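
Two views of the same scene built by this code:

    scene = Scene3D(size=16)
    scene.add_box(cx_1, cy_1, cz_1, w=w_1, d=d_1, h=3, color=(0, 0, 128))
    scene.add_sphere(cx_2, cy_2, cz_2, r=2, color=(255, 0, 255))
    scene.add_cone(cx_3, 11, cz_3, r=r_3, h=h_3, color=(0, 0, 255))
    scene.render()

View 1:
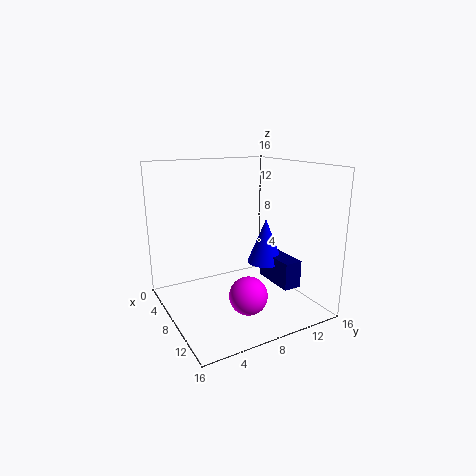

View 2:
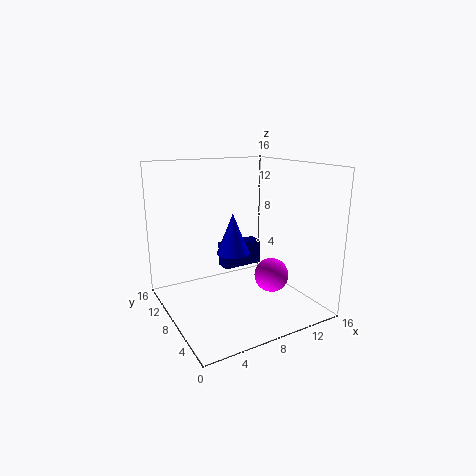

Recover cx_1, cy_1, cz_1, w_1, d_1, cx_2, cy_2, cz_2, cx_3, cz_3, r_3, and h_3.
cx_1 = 8, cy_1 = 11, cz_1 = 3, w_1 = 5, d_1 = 2, cx_2 = 12, cy_2 = 7, cz_2 = 3, cx_3 = 9, cz_3 = 5, r_3 = 2, h_3 = 5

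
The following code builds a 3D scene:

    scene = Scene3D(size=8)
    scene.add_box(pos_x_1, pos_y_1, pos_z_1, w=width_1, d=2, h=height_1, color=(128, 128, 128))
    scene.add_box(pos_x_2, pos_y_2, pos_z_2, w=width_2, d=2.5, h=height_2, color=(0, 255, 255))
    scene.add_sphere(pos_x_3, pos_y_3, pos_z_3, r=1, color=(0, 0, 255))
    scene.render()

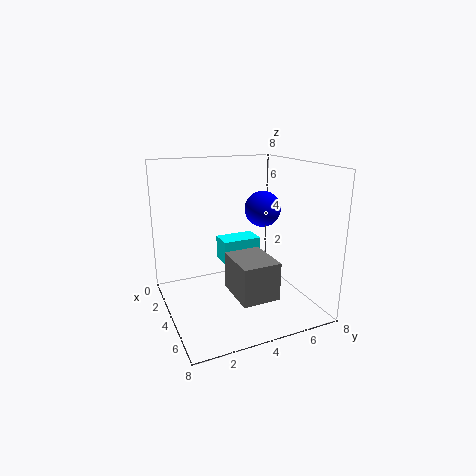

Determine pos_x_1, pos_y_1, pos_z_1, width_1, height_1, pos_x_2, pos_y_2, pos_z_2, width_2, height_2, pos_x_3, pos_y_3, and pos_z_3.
pos_x_1 = 4.5, pos_y_1 = 3, pos_z_1 = 1.5, width_1 = 2.5, height_1 = 2, pos_x_2 = 0.5, pos_y_2 = 4, pos_z_2 = 1.5, width_2 = 1.5, height_2 = 1.5, pos_x_3 = 4, pos_y_3 = 5.5, pos_z_3 = 5.5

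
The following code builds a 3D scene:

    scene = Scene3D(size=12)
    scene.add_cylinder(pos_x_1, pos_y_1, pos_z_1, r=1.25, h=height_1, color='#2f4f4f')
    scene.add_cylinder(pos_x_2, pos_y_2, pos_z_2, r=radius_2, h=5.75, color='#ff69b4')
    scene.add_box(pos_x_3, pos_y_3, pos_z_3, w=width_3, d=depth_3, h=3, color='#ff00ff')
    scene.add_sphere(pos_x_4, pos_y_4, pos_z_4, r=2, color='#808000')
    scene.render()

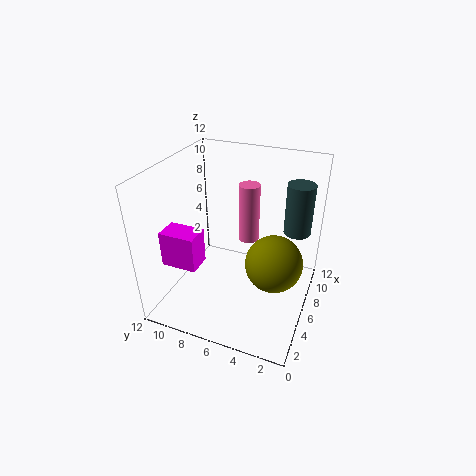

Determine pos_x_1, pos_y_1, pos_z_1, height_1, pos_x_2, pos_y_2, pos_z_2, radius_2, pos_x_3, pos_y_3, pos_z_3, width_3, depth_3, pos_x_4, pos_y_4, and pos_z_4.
pos_x_1 = 10.75
pos_y_1 = 2
pos_z_1 = 4.75
height_1 = 4.75
pos_x_2 = 10.75
pos_y_2 = 6.75
pos_z_2 = 3
radius_2 = 1
pos_x_3 = 2.75
pos_y_3 = 8.5
pos_z_3 = 4
width_3 = 2
depth_3 = 3
pos_x_4 = 2.75
pos_y_4 = 2
pos_z_4 = 6.75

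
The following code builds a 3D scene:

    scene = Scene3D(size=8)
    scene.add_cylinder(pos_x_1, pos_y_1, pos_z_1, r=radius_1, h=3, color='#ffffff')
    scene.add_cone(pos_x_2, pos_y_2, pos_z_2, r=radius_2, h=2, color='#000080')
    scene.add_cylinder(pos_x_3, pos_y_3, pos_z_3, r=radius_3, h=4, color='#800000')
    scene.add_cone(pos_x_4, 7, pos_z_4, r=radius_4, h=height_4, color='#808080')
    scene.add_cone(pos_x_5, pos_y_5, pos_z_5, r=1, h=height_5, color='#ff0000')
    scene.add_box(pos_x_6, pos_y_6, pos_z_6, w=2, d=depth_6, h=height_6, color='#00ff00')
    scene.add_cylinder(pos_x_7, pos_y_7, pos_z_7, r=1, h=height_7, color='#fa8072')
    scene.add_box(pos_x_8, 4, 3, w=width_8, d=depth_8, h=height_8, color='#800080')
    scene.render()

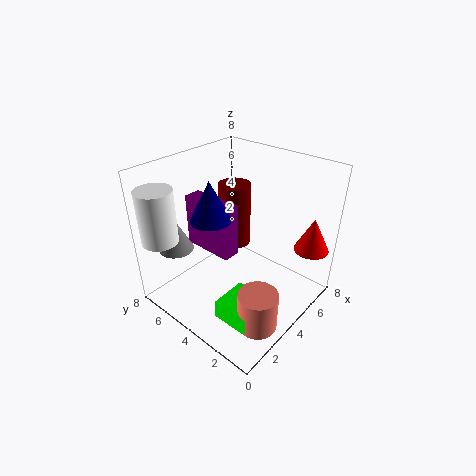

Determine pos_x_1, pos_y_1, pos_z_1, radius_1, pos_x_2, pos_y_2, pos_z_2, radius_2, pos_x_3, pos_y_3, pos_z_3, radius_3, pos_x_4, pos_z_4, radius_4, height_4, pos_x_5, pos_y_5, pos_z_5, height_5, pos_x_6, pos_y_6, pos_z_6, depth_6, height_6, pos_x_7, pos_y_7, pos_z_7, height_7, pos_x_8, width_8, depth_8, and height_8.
pos_x_1 = 1
pos_y_1 = 7
pos_z_1 = 4
radius_1 = 1
pos_x_2 = 2
pos_y_2 = 4
pos_z_2 = 6
radius_2 = 1
pos_x_3 = 6
pos_y_3 = 6
pos_z_3 = 2
radius_3 = 1
pos_x_4 = 2
pos_z_4 = 3
radius_4 = 1
height_4 = 2
pos_x_5 = 7
pos_y_5 = 1
pos_z_5 = 3
height_5 = 2
pos_x_6 = 1
pos_y_6 = 1
pos_z_6 = 1
depth_6 = 2
height_6 = 1
pos_x_7 = 2
pos_y_7 = 1
pos_z_7 = 1
height_7 = 2
pos_x_8 = 3
width_8 = 1
depth_8 = 3
height_8 = 3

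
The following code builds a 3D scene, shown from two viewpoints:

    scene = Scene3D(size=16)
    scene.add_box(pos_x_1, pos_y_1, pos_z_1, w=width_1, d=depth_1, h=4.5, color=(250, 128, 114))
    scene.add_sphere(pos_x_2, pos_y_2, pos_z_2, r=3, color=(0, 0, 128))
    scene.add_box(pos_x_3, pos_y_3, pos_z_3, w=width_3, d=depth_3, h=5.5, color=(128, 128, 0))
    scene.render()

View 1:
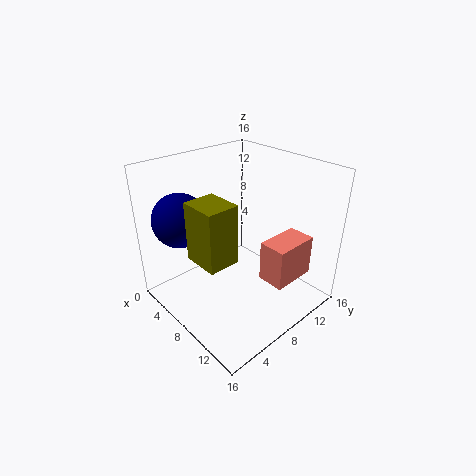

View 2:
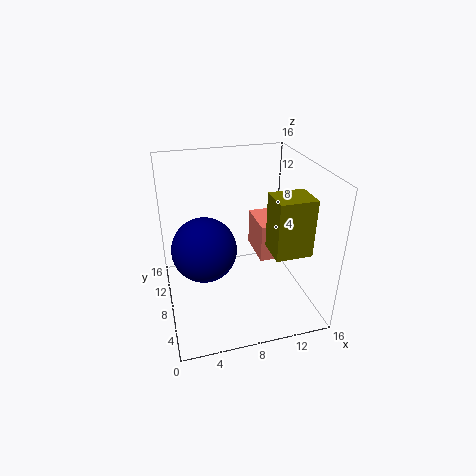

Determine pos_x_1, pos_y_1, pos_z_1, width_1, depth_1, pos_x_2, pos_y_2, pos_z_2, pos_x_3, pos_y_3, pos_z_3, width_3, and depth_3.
pos_x_1 = 11; pos_y_1 = 8.5; pos_z_1 = 4; width_1 = 3; depth_1 = 5; pos_x_2 = 3.5; pos_y_2 = 3.5; pos_z_2 = 10; pos_x_3 = 9.5; pos_y_3 = 0.5; pos_z_3 = 9.5; width_3 = 3.5; depth_3 = 3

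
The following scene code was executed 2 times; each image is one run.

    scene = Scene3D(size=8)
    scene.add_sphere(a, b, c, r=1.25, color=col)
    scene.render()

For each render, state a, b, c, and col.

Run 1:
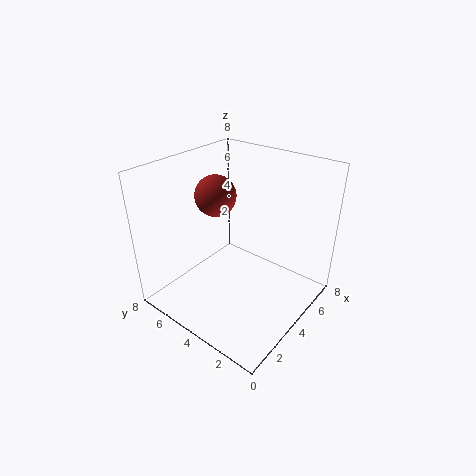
a = 5, b = 6.5, c = 5.5, col = 'brown'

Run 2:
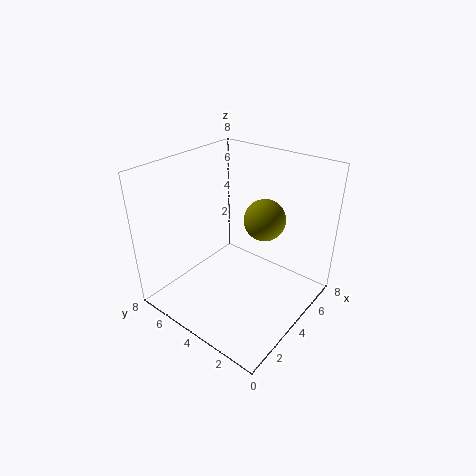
a = 6.25, b = 3.75, c = 4.25, col = 'olive'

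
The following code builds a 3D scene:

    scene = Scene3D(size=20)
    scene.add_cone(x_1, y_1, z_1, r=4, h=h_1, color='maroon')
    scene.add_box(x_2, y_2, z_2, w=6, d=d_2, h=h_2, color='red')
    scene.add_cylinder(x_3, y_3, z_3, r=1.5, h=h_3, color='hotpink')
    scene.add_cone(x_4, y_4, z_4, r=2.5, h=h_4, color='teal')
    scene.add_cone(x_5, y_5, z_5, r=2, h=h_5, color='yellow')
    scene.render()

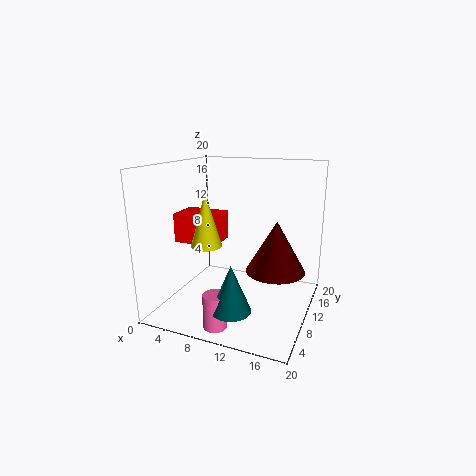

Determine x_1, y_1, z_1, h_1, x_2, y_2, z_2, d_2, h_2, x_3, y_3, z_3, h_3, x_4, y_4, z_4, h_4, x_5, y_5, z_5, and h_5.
x_1 = 15.5; y_1 = 10; z_1 = 6; h_1 = 7; x_2 = 2; y_2 = 6.5; z_2 = 9.5; d_2 = 4.5; h_2 = 4; x_3 = 10; y_3 = 2.5; z_3 = 0.5; h_3 = 4.5; x_4 = 12; y_4 = 3; z_4 = 3; h_4 = 6; x_5 = 7.5; y_5 = 5.5; z_5 = 10; h_5 = 7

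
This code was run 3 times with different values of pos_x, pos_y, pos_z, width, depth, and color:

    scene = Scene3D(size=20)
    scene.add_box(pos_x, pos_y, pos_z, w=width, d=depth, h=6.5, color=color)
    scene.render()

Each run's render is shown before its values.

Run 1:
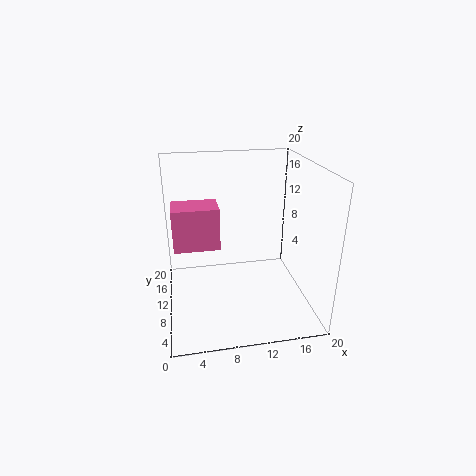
pos_x = 1
pos_y = 13.5
pos_z = 6.5
width = 7
depth = 5
color = 'hotpink'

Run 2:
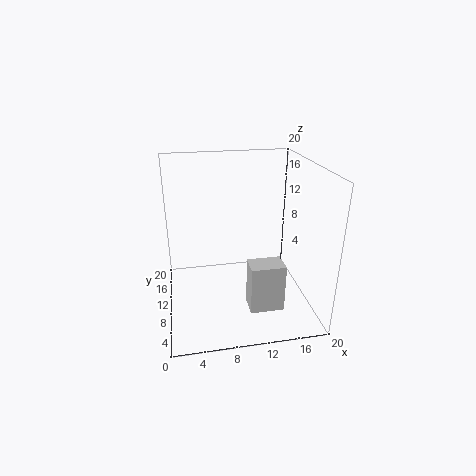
pos_x = 10.5
pos_y = 3.5
pos_z = 2
width = 4.5
depth = 3
color = 'lightgray'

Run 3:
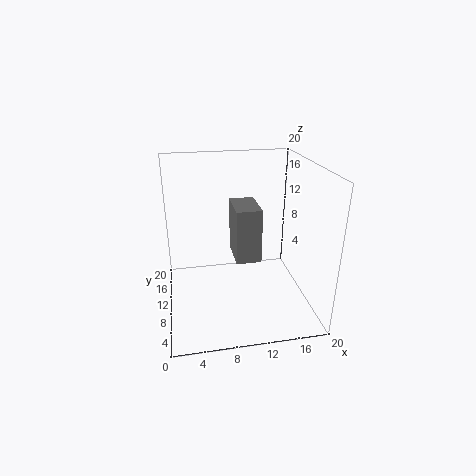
pos_x = 8.5
pos_y = 3
pos_z = 10
width = 3
depth = 5
color = 'gray'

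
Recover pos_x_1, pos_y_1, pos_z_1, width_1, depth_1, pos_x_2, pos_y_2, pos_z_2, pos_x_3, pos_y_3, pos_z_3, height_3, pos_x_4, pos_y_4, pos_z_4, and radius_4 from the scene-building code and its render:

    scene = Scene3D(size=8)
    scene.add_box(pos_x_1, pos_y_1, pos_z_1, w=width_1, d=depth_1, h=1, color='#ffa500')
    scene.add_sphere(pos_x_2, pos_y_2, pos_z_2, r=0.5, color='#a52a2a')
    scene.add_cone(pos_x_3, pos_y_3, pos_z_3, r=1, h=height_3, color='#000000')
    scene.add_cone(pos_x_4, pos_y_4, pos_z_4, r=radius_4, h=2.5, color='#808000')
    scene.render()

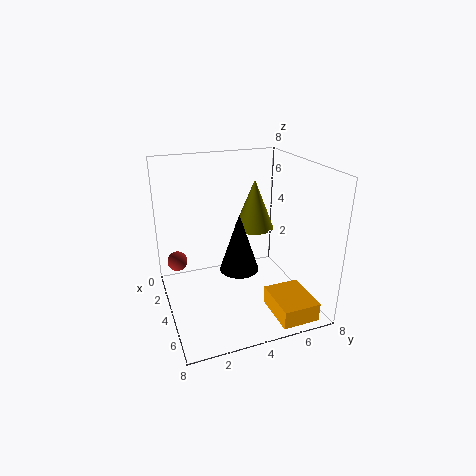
pos_x_1 = 5.5
pos_y_1 = 5
pos_z_1 = 0.5
width_1 = 2.5
depth_1 = 2
pos_x_2 = 4.5
pos_y_2 = 0.5
pos_z_2 = 3.5
pos_x_3 = 5.5
pos_y_3 = 3.5
pos_z_3 = 3
height_3 = 3
pos_x_4 = 5
pos_y_4 = 4.5
pos_z_4 = 5
radius_4 = 1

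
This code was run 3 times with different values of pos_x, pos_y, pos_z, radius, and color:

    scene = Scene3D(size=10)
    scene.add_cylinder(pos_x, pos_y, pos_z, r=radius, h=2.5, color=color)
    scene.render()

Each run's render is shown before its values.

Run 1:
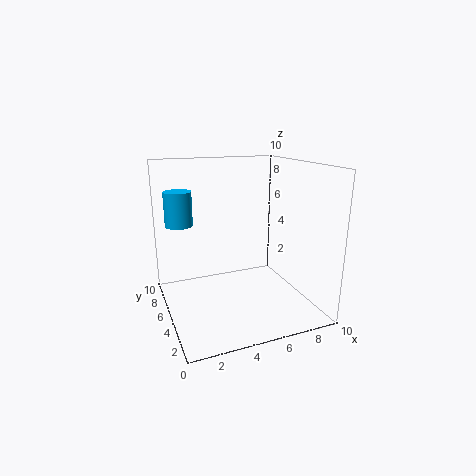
pos_x = 1.5, pos_y = 7.75, pos_z = 5.5, radius = 1, color = 'deepskyblue'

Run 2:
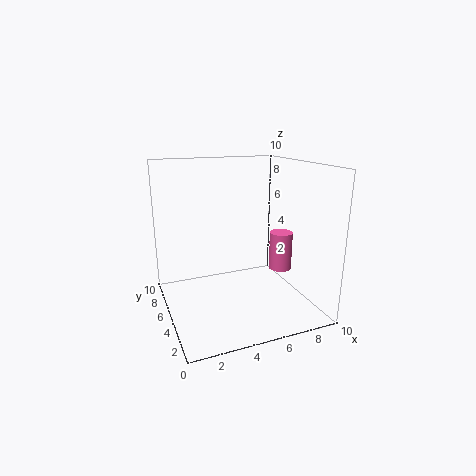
pos_x = 7.25, pos_y = 3, pos_z = 3.25, radius = 0.75, color = 'hotpink'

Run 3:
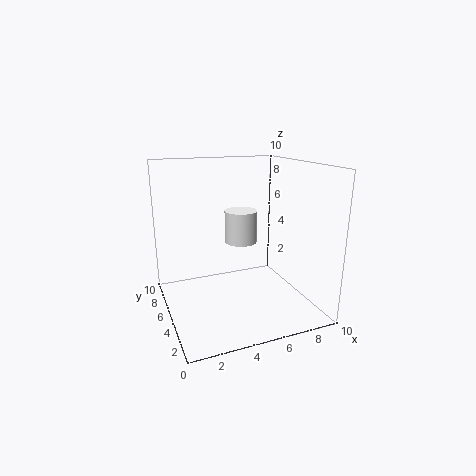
pos_x = 6.25, pos_y = 7.5, pos_z = 3.75, radius = 1.25, color = 'white'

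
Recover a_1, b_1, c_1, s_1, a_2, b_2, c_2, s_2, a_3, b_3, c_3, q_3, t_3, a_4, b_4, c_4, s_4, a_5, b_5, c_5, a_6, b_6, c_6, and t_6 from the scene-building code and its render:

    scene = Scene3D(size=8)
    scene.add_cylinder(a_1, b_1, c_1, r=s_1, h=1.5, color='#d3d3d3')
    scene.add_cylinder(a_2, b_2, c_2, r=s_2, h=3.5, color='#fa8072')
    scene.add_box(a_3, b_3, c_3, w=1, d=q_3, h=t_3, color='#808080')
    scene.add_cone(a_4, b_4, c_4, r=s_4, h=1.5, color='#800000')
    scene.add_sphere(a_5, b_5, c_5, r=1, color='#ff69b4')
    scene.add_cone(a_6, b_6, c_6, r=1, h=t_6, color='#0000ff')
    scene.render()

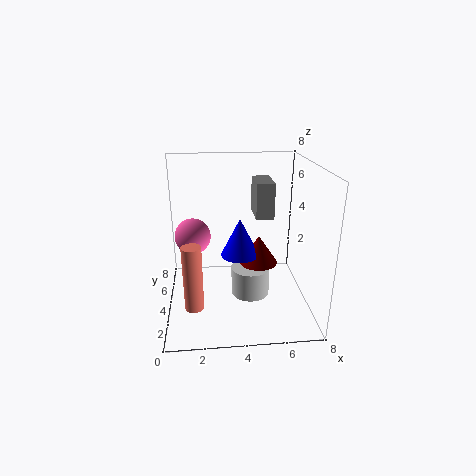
a_1 = 4.5, b_1 = 2.5, c_1 = 1.5, s_1 = 1, a_2 = 1.5, b_2 = 2, c_2 = 1, s_2 = 0.5, a_3 = 5, b_3 = 4, c_3 = 5, q_3 = 2, t_3 = 2, a_4 = 5, b_4 = 3, c_4 = 3, s_4 = 1, a_5 = 1.5, b_5 = 4.5, c_5 = 4, a_6 = 4, b_6 = 3, c_6 = 3.5, t_6 = 2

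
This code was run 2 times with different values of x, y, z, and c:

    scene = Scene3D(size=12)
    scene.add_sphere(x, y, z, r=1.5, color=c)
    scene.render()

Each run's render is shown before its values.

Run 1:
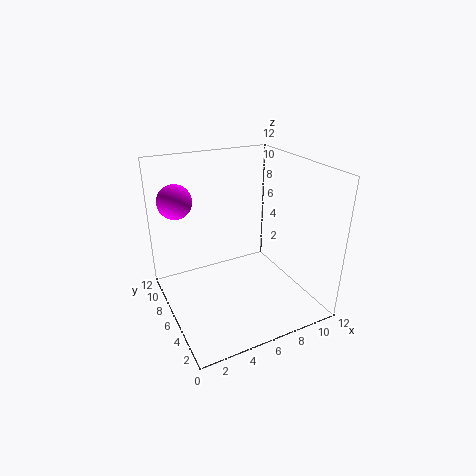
x = 2; y = 10; z = 8.5; c = 'magenta'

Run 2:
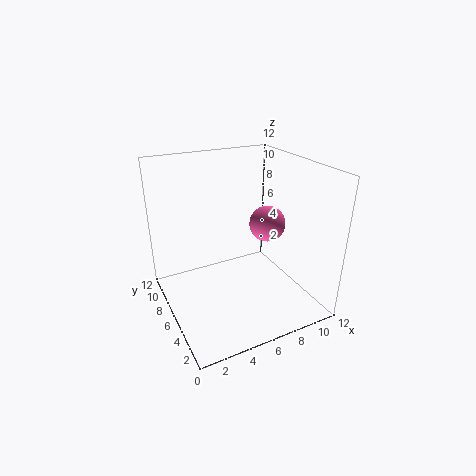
x = 8.5; y = 5.5; z = 7; c = 'hotpink'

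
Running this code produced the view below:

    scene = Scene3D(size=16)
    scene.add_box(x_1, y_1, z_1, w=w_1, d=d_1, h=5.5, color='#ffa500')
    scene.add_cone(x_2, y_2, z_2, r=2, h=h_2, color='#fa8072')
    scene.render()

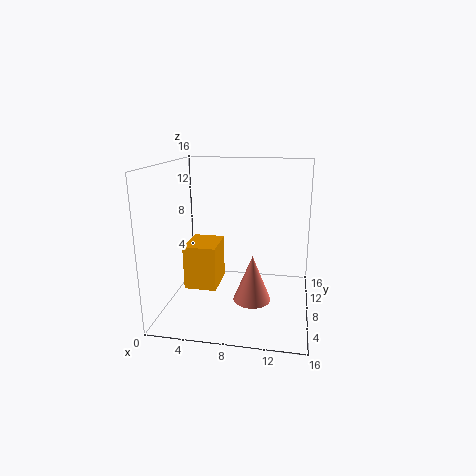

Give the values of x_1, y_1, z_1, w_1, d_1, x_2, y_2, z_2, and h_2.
x_1 = 1; y_1 = 9; z_1 = 0.5; w_1 = 4; d_1 = 5; x_2 = 10; y_2 = 5.5; z_2 = 2; h_2 = 5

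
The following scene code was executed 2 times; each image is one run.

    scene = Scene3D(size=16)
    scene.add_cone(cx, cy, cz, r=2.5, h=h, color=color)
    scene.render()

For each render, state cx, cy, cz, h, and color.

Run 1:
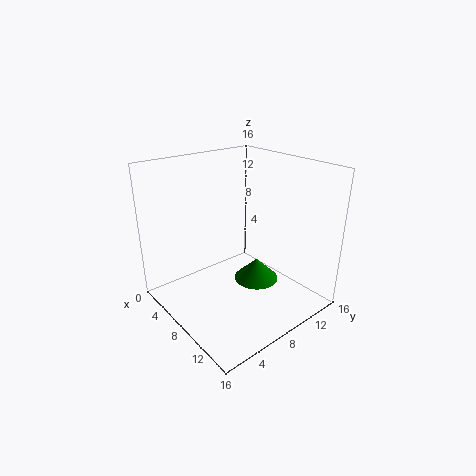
cx = 9.5
cy = 9.5
cz = 3
h = 2.5
color = 'green'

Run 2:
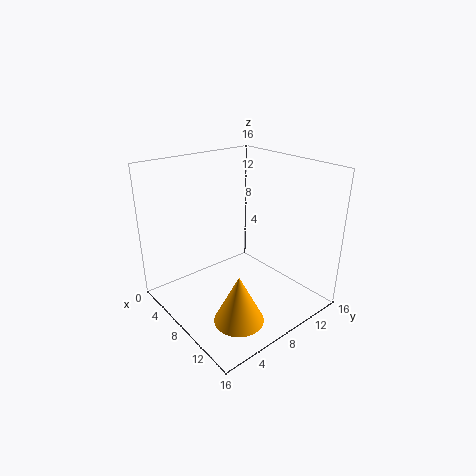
cx = 13
cy = 4
cz = 2
h = 5
color = 'orange'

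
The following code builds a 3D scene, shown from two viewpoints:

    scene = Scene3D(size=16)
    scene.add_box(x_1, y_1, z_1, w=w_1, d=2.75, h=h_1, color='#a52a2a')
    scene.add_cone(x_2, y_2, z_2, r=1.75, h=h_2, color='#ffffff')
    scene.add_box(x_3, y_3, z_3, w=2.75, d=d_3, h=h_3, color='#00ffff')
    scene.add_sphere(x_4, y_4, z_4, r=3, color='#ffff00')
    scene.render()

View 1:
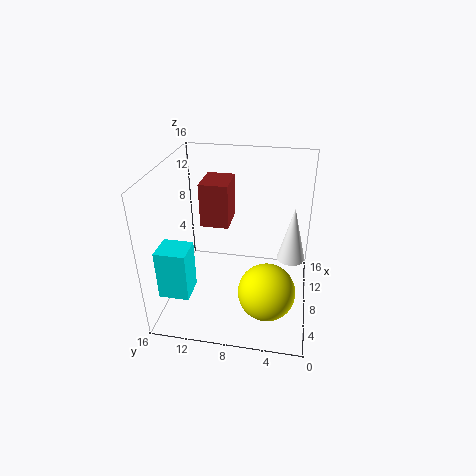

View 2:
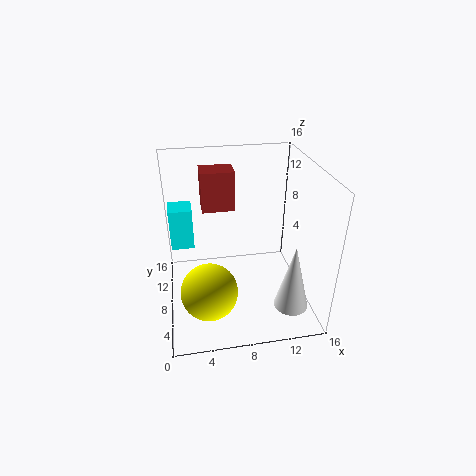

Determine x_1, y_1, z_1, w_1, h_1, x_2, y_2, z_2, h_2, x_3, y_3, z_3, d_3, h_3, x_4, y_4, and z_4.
x_1 = 4.25, y_1 = 8.25, z_1 = 11.25, w_1 = 3.5, h_1 = 4.25, x_2 = 12.5, y_2 = 2, z_2 = 3, h_2 = 7, x_3 = 0.5, y_3 = 11.5, z_3 = 5, d_3 = 3, h_3 = 5, x_4 = 4.25, y_4 = 4.25, z_4 = 4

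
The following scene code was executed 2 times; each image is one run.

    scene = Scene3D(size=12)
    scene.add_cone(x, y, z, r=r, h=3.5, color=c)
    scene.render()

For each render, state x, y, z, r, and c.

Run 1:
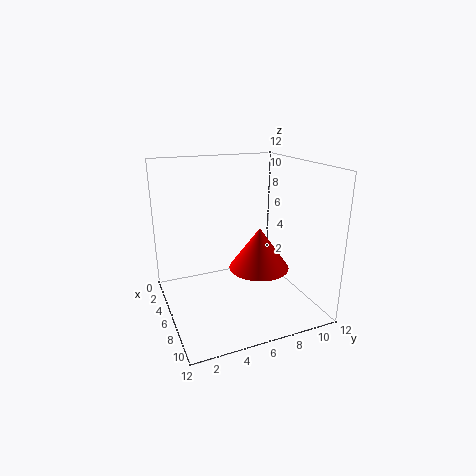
x = 7; y = 7.5; z = 3.5; r = 2.5; c = 'red'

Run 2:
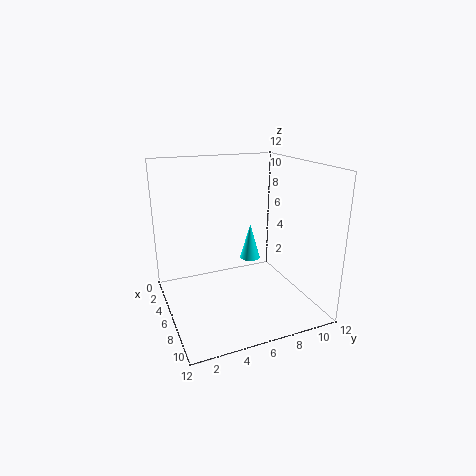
x = 2; y = 9; z = 2; r = 1; c = 'cyan'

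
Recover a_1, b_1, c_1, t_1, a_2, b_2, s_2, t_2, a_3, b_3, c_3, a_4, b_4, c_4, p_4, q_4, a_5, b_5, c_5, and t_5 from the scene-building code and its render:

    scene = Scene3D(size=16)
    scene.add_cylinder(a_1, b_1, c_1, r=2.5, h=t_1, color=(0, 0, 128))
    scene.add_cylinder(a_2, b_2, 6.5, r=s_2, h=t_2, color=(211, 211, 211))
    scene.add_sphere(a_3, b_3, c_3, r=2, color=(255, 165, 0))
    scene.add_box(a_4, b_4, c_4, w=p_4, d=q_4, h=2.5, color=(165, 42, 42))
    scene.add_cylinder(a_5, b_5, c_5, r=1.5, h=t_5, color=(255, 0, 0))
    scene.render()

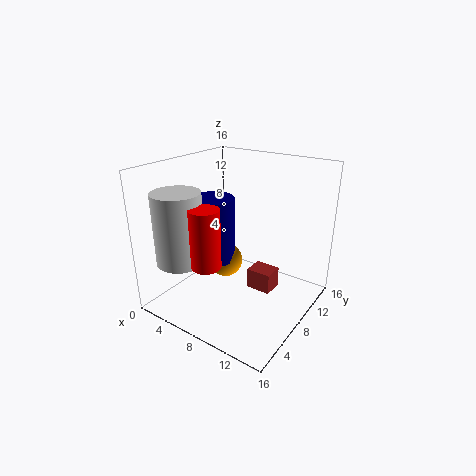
a_1 = 4.5, b_1 = 8, c_1 = 4.5, t_1 = 7.5, a_2 = 4.5, b_2 = 2.5, s_2 = 2.5, t_2 = 7.5, a_3 = 5.5, b_3 = 9, c_3 = 4, a_4 = 8, b_4 = 10, c_4 = 0.5, p_4 = 3, q_4 = 2.5, a_5 = 8, b_5 = 2.5, c_5 = 7, t_5 = 6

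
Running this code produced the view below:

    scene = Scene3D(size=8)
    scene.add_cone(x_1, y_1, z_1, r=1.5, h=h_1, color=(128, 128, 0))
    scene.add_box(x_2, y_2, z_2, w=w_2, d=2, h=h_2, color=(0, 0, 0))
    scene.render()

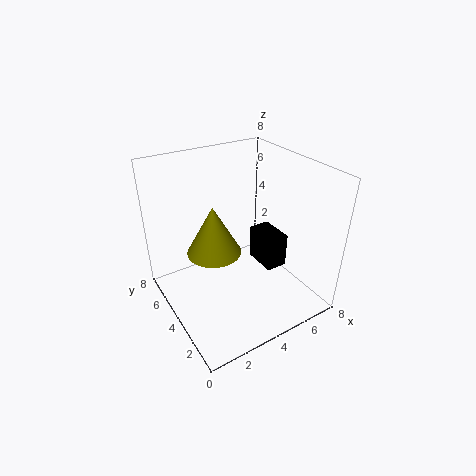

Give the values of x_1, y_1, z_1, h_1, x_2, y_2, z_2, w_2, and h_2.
x_1 = 2.75; y_1 = 4.5; z_1 = 3.25; h_1 = 2.75; x_2 = 5.5; y_2 = 3; z_2 = 1.75; w_2 = 1.25; h_2 = 2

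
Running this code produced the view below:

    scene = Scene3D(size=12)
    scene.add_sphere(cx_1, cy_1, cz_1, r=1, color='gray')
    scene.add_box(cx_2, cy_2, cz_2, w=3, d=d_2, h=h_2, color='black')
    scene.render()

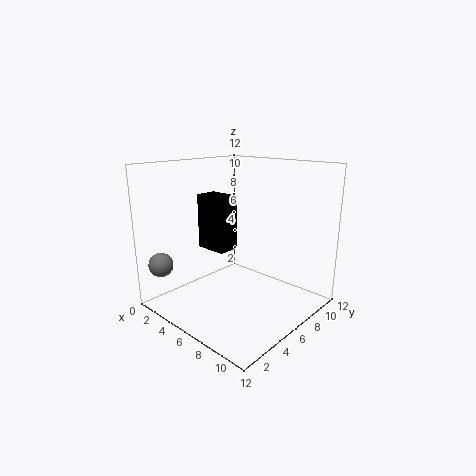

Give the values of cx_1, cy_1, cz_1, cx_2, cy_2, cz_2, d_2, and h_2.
cx_1 = 2; cy_1 = 1; cz_1 = 4; cx_2 = 1; cy_2 = 6; cz_2 = 4; d_2 = 2; h_2 = 5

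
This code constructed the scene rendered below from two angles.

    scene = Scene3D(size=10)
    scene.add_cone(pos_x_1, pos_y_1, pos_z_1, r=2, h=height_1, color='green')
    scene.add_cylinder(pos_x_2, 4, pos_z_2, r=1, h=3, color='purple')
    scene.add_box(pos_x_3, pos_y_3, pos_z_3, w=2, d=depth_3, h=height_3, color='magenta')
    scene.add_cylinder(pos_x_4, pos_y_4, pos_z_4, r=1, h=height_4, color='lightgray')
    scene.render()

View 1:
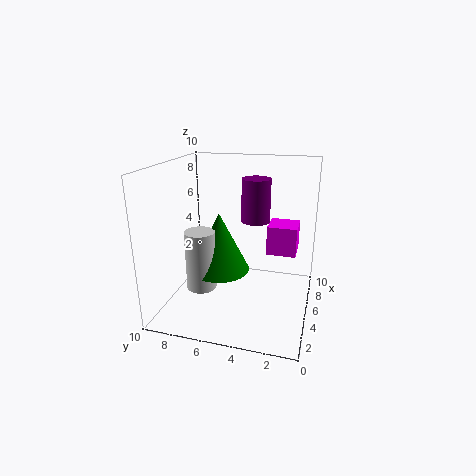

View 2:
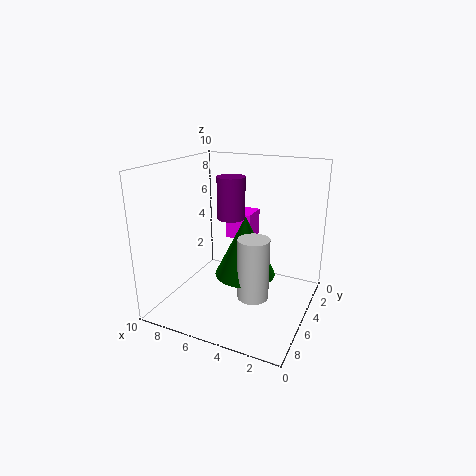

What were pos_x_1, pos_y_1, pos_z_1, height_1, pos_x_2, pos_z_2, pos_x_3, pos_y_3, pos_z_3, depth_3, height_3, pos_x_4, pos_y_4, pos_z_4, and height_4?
pos_x_1 = 4
pos_y_1 = 6
pos_z_1 = 3
height_1 = 4
pos_x_2 = 6
pos_z_2 = 6
pos_x_3 = 5
pos_y_3 = 1
pos_z_3 = 4
depth_3 = 2
height_3 = 2
pos_x_4 = 3
pos_y_4 = 7
pos_z_4 = 2
height_4 = 4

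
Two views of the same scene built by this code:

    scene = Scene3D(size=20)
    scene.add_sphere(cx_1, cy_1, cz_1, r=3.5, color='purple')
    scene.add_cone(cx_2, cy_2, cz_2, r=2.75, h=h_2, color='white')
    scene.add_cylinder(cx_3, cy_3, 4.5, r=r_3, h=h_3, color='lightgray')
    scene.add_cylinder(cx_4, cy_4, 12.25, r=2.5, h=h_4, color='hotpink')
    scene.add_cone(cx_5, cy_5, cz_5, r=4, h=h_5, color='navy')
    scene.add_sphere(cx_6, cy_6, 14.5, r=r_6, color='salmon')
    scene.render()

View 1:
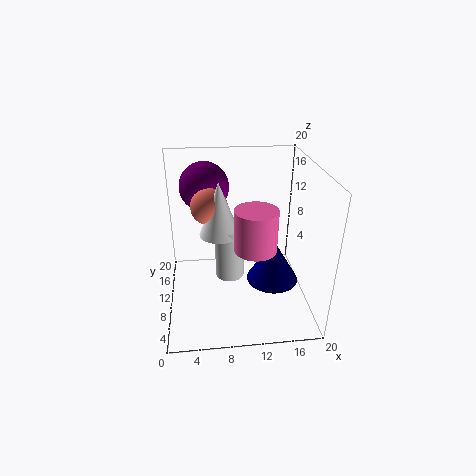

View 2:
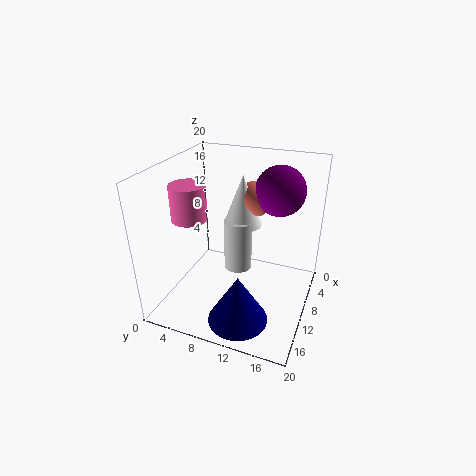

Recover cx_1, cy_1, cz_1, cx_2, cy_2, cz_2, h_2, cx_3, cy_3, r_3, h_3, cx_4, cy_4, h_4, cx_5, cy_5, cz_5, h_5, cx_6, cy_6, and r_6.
cx_1 = 5.75
cy_1 = 14.5
cz_1 = 16
cx_2 = 7.5
cy_2 = 9.75
cz_2 = 11
h_2 = 7.25
cx_3 = 8.75
cy_3 = 9.5
r_3 = 2
h_3 = 7.5
cx_4 = 11.25
cy_4 = 3.25
h_4 = 5
cx_5 = 15.75
cy_5 = 12.25
cz_5 = 1
h_5 = 6.75
cx_6 = 6.25
cy_6 = 11
r_6 = 2.5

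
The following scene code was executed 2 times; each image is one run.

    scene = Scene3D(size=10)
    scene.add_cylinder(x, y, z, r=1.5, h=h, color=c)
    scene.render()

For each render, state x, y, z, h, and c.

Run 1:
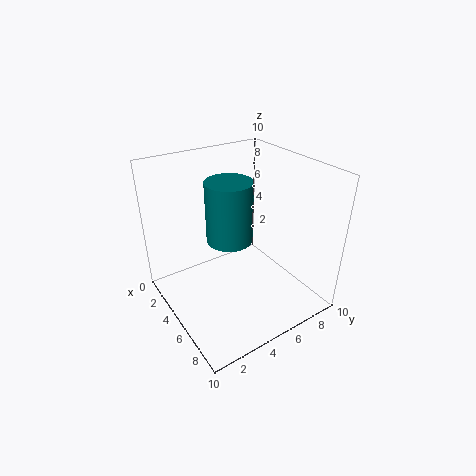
x = 5.5, y = 4, z = 5.5, h = 4, c = 'teal'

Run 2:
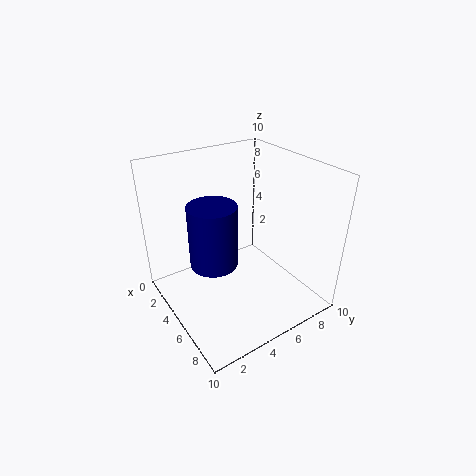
x = 6, y = 2.5, z = 4.5, h = 4, c = 'navy'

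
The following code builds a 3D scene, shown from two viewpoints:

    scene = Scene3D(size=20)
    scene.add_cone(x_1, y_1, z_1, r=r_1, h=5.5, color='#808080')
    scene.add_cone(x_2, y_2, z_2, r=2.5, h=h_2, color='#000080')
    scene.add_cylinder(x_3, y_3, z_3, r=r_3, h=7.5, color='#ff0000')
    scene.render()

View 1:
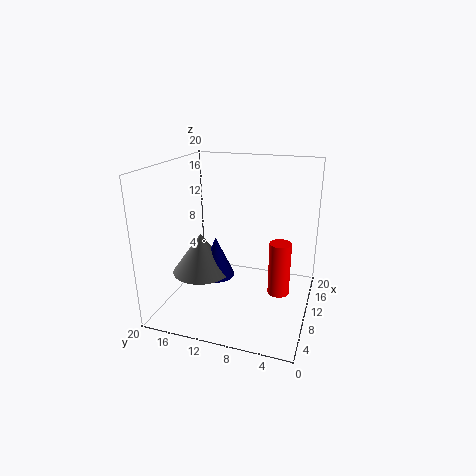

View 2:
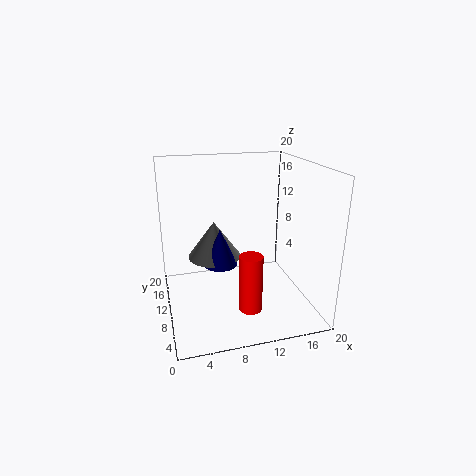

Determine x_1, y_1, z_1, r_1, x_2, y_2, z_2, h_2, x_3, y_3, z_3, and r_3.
x_1 = 7.5; y_1 = 14.5; z_1 = 5.5; r_1 = 4; x_2 = 8; y_2 = 12.5; z_2 = 5; h_2 = 5.5; x_3 = 10; y_3 = 4; z_3 = 2.5; r_3 = 1.5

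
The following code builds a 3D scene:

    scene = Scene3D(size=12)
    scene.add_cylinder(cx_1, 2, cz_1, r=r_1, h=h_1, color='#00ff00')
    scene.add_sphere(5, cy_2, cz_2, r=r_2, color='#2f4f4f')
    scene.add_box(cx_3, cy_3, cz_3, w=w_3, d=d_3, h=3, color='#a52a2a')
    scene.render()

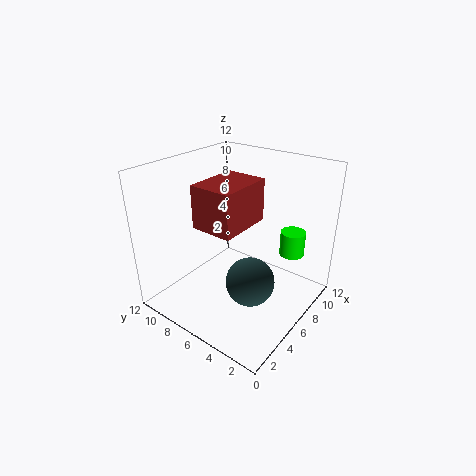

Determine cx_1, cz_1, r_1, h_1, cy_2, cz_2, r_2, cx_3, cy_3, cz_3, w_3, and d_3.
cx_1 = 8
cz_1 = 5
r_1 = 1
h_1 = 2
cy_2 = 4
cz_2 = 3
r_2 = 2
cx_3 = 1
cy_3 = 3
cz_3 = 9
w_3 = 4
d_3 = 3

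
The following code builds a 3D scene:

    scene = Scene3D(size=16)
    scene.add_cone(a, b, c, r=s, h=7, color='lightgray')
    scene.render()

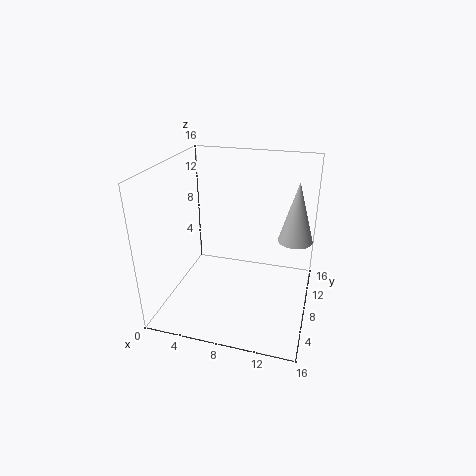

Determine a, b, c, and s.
a = 14, b = 11, c = 7, s = 2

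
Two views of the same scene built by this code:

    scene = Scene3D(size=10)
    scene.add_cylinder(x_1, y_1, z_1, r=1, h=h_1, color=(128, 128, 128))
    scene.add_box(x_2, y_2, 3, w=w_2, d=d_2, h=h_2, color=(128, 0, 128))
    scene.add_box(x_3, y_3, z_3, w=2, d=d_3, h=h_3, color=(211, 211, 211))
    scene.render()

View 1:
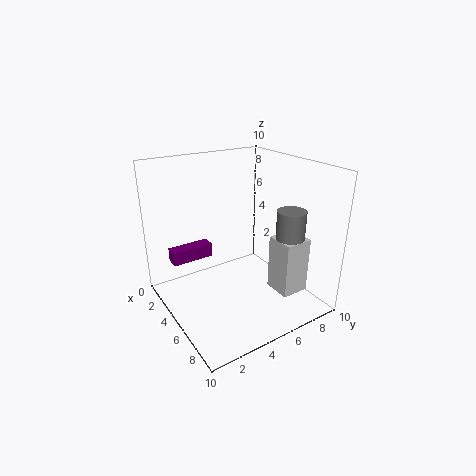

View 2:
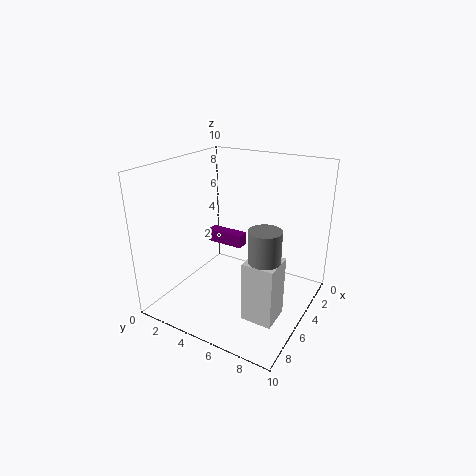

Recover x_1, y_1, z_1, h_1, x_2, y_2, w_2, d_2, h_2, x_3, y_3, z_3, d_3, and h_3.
x_1 = 7
y_1 = 8
z_1 = 4
h_1 = 3
x_2 = 2
y_2 = 1
w_2 = 1
d_2 = 3
h_2 = 1
x_3 = 6
y_3 = 7
z_3 = 1
d_3 = 2
h_3 = 4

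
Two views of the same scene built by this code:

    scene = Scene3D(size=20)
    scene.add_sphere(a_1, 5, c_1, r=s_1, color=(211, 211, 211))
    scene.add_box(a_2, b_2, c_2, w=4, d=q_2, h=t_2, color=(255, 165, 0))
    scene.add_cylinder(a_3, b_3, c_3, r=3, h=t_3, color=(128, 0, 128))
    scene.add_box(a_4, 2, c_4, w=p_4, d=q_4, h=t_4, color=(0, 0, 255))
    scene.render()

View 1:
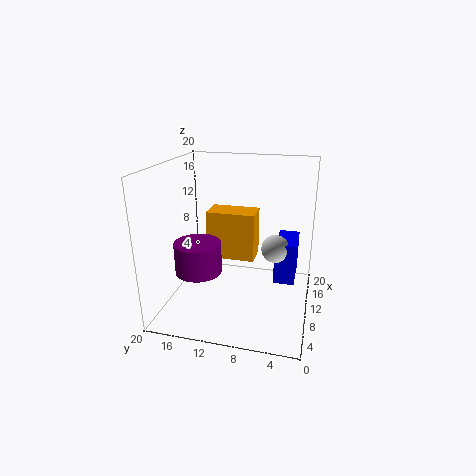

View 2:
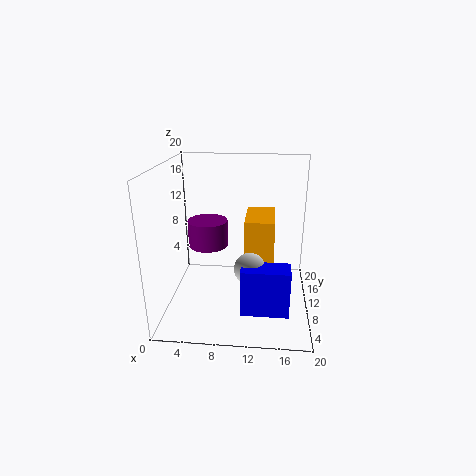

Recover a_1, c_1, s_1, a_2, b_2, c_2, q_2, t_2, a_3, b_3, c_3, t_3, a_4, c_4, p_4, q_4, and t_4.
a_1 = 12; c_1 = 8; s_1 = 2; a_2 = 11; b_2 = 8; c_2 = 6; q_2 = 7; t_2 = 7; a_3 = 5; b_3 = 14; c_3 = 7; t_3 = 4; a_4 = 11; c_4 = 3; p_4 = 6; q_4 = 3; t_4 = 6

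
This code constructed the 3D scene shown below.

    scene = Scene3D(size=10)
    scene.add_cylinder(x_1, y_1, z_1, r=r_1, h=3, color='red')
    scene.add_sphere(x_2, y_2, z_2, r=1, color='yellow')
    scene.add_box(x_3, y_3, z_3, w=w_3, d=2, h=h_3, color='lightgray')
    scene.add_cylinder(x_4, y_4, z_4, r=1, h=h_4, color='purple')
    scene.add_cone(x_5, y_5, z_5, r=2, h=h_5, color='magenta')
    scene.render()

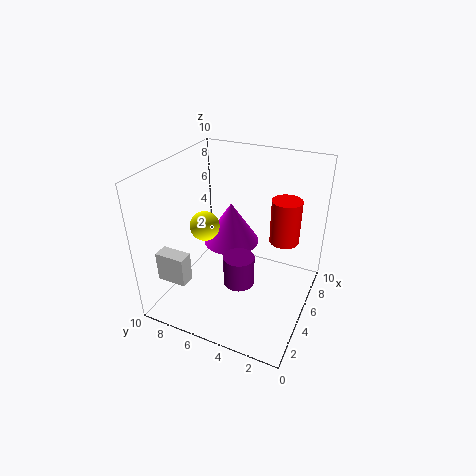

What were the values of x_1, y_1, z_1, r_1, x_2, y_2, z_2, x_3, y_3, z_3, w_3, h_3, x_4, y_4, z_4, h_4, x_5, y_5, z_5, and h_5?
x_1 = 6, y_1 = 2, z_1 = 5, r_1 = 1, x_2 = 4, y_2 = 7, z_2 = 6, x_3 = 1, y_3 = 7, z_3 = 3, w_3 = 1, h_3 = 2, x_4 = 3, y_4 = 4, z_4 = 3, h_4 = 2, x_5 = 6, y_5 = 6, z_5 = 4, h_5 = 3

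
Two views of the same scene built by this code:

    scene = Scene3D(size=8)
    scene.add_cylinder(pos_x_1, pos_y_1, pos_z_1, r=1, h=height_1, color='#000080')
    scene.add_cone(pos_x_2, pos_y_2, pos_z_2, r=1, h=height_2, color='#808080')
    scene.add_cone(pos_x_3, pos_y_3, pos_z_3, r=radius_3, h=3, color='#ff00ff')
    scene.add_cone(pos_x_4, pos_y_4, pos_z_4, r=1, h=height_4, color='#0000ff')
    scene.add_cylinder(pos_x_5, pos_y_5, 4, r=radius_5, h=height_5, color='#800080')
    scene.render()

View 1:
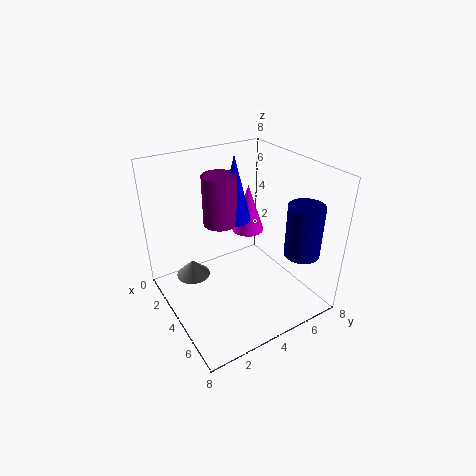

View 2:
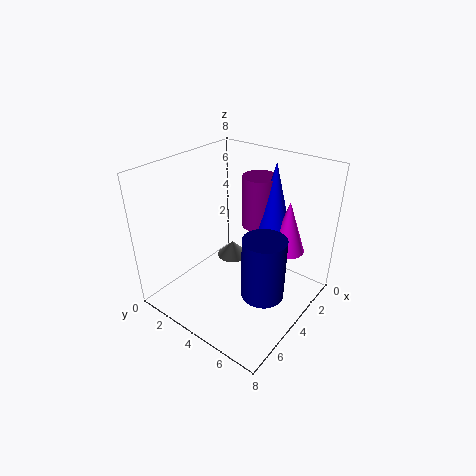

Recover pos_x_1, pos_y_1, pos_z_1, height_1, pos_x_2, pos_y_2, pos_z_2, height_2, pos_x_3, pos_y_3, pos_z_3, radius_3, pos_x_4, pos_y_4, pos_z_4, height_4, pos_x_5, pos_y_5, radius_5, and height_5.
pos_x_1 = 6, pos_y_1 = 7, pos_z_1 = 3, height_1 = 3, pos_x_2 = 2, pos_y_2 = 2, pos_z_2 = 1, height_2 = 1, pos_x_3 = 2, pos_y_3 = 6, pos_z_3 = 3, radius_3 = 1, pos_x_4 = 2, pos_y_4 = 5, pos_z_4 = 4, height_4 = 4, pos_x_5 = 2, pos_y_5 = 4, radius_5 = 1, height_5 = 3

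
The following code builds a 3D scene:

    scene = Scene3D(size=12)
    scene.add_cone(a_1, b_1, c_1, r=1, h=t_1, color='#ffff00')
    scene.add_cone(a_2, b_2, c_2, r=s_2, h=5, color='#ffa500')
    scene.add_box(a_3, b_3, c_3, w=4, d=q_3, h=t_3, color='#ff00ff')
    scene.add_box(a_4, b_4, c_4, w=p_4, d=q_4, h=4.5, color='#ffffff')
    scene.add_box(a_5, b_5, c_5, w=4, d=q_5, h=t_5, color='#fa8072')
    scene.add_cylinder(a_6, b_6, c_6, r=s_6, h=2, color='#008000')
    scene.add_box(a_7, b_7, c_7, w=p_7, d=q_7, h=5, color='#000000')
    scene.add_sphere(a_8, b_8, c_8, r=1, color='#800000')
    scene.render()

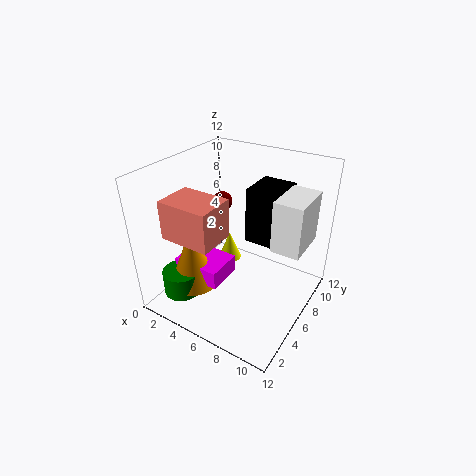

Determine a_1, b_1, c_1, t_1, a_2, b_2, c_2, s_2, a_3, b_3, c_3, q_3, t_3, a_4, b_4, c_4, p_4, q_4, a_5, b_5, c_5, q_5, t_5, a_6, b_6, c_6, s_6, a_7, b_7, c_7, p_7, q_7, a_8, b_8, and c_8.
a_1 = 4.5
b_1 = 7
c_1 = 3
t_1 = 2.5
a_2 = 3.5
b_2 = 3
c_2 = 2.5
s_2 = 2
a_3 = 2
b_3 = 2.5
c_3 = 3
q_3 = 3
t_3 = 1.5
a_4 = 8.5
b_4 = 7
c_4 = 5
p_4 = 2.5
q_4 = 4
a_5 = 2.5
b_5 = 1
c_5 = 7.5
q_5 = 3
t_5 = 3
a_6 = 3
b_6 = 2
c_6 = 2
s_6 = 1.5
a_7 = 5.5
b_7 = 8
c_7 = 4.5
p_7 = 3
q_7 = 3.5
a_8 = 1
b_8 = 11
c_8 = 6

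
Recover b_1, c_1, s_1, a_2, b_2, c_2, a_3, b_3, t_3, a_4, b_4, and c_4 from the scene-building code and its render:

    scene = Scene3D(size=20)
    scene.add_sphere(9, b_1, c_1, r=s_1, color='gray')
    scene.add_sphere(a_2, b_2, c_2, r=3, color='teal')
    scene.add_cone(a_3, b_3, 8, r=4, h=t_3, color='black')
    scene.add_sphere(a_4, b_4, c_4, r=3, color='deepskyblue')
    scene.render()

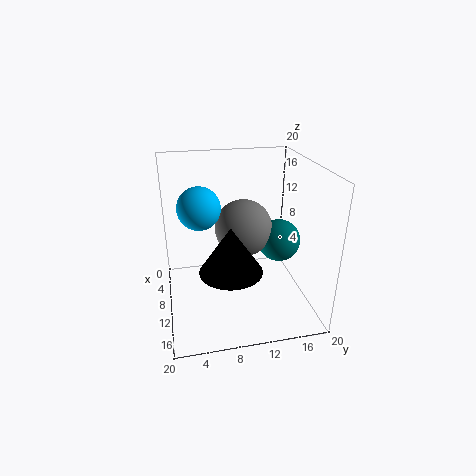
b_1 = 11
c_1 = 11
s_1 = 4
a_2 = 10
b_2 = 16
c_2 = 9
a_3 = 15
b_3 = 8
t_3 = 6
a_4 = 8
b_4 = 5
c_4 = 14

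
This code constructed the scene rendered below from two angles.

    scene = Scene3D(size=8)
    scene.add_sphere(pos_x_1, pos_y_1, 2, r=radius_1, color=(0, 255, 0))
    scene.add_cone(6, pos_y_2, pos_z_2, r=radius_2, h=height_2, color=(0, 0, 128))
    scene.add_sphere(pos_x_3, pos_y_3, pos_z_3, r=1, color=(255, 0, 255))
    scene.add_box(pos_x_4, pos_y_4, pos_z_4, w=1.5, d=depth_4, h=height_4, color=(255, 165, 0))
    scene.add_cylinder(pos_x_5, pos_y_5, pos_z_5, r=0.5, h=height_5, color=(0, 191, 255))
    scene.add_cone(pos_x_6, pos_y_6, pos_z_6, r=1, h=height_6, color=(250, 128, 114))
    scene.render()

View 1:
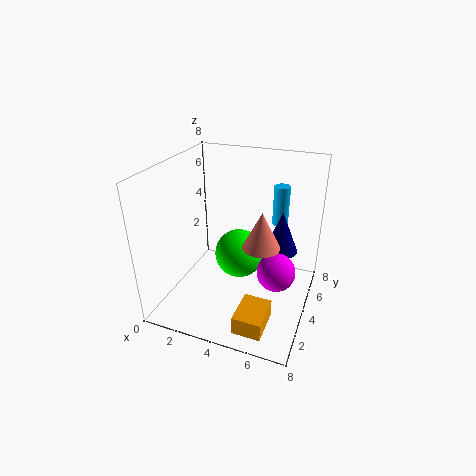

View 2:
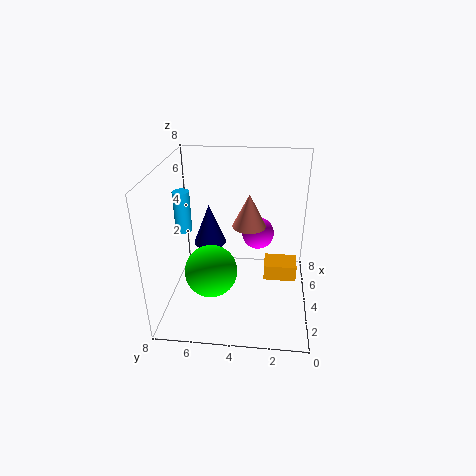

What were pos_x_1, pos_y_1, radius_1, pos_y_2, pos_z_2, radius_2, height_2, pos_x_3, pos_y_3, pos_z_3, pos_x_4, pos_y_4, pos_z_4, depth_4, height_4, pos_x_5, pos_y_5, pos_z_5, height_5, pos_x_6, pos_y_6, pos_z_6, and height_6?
pos_x_1 = 3.5, pos_y_1 = 5.5, radius_1 = 1.5, pos_y_2 = 6, pos_z_2 = 2.5, radius_2 = 1, height_2 = 2.5, pos_x_3 = 6.5, pos_y_3 = 3, pos_z_3 = 3, pos_x_4 = 5, pos_y_4 = 0.5, pos_z_4 = 0.5, depth_4 = 2, height_4 = 1, pos_x_5 = 5.5, pos_y_5 = 7.5, pos_z_5 = 3.5, height_5 = 2.5, pos_x_6 = 5.5, pos_y_6 = 3.5, pos_z_6 = 4, height_6 = 2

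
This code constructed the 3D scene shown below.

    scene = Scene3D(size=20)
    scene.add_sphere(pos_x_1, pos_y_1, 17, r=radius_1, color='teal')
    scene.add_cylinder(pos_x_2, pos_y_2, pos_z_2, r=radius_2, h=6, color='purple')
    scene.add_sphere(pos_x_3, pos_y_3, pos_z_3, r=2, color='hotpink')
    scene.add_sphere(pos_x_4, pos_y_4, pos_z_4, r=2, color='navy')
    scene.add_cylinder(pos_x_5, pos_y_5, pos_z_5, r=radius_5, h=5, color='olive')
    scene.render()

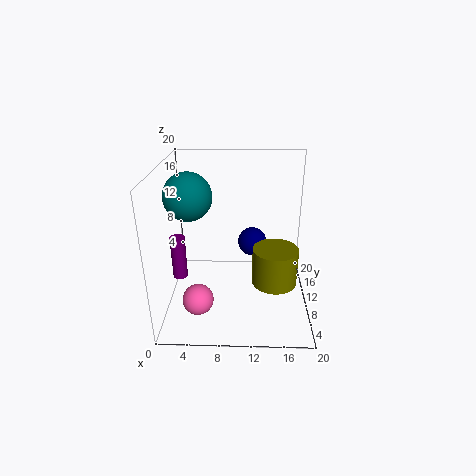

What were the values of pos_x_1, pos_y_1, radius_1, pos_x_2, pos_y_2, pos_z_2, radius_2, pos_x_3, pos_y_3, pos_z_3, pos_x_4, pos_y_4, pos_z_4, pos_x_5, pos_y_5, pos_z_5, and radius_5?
pos_x_1 = 4
pos_y_1 = 7
radius_1 = 3
pos_x_2 = 2
pos_y_2 = 8
pos_z_2 = 5
radius_2 = 1
pos_x_3 = 5
pos_y_3 = 4
pos_z_3 = 4
pos_x_4 = 12
pos_y_4 = 11
pos_z_4 = 9
pos_x_5 = 15
pos_y_5 = 7
pos_z_5 = 5
radius_5 = 3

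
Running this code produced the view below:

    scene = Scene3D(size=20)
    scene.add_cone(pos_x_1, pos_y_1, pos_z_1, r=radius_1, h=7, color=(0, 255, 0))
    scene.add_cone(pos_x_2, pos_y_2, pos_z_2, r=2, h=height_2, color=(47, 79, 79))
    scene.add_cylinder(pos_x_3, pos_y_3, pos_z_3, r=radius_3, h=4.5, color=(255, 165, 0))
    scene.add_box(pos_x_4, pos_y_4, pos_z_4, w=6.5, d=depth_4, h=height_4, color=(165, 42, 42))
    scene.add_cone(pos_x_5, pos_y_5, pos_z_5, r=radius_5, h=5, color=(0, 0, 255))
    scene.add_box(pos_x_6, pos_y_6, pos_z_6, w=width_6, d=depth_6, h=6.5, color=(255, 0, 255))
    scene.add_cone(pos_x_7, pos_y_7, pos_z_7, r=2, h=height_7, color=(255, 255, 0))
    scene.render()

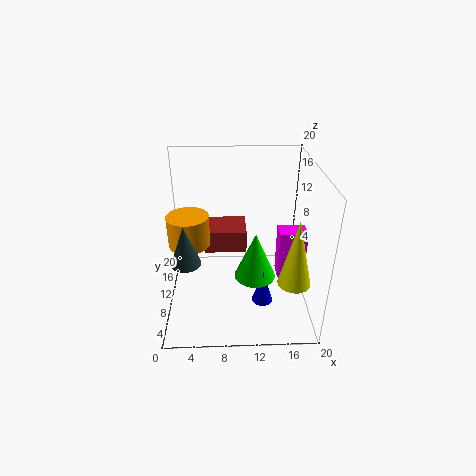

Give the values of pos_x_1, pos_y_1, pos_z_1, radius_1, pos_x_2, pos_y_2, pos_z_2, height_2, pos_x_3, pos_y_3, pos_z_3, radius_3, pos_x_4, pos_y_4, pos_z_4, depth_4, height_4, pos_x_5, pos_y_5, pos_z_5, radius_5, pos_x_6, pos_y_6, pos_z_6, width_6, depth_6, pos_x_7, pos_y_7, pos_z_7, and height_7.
pos_x_1 = 12.5; pos_y_1 = 10; pos_z_1 = 3.5; radius_1 = 3; pos_x_2 = 3; pos_y_2 = 7; pos_z_2 = 8; height_2 = 5.5; pos_x_3 = 3; pos_y_3 = 12; pos_z_3 = 8; radius_3 = 3; pos_x_4 = 5; pos_y_4 = 14; pos_z_4 = 5; depth_4 = 5.5; height_4 = 3.5; pos_x_5 = 13.5; pos_y_5 = 8; pos_z_5 = 0.5; radius_5 = 1.5; pos_x_6 = 15; pos_y_6 = 5.5; pos_z_6 = 6.5; width_6 = 3.5; depth_6 = 2.5; pos_x_7 = 16.5; pos_y_7 = 2.5; pos_z_7 = 8; height_7 = 8.5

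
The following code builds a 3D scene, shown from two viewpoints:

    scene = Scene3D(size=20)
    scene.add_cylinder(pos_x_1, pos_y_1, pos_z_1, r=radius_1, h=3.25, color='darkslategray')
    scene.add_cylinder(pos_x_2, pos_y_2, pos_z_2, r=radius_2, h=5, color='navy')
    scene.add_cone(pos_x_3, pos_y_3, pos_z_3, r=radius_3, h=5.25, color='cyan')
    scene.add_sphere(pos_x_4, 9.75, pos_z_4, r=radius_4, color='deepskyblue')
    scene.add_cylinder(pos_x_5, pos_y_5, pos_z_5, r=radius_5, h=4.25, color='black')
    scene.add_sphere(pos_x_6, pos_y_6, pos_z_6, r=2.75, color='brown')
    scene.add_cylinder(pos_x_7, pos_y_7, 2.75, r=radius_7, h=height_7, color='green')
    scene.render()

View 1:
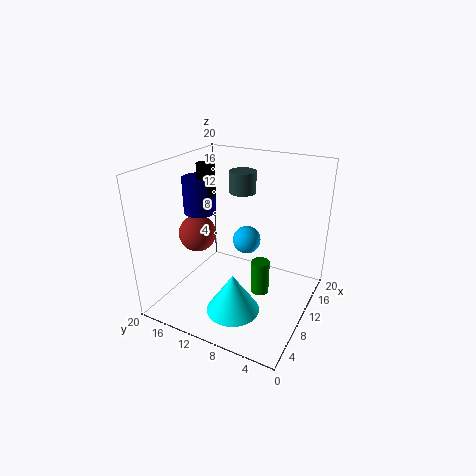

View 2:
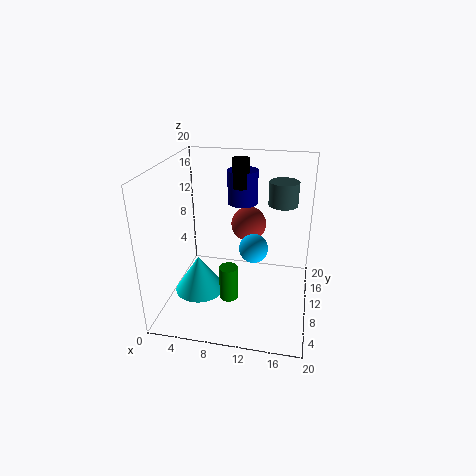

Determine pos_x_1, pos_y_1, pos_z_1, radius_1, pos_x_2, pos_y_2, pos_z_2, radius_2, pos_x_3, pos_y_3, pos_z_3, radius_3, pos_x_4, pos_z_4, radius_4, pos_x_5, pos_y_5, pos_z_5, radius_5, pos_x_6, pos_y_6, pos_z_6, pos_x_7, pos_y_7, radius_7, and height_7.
pos_x_1 = 15.75; pos_y_1 = 12.25; pos_z_1 = 14.5; radius_1 = 2; pos_x_2 = 9.5; pos_y_2 = 15.75; pos_z_2 = 13; radius_2 = 2.25; pos_x_3 = 4.75; pos_y_3 = 8; pos_z_3 = 2.25; radius_3 = 3.5; pos_x_4 = 12.25; pos_z_4 = 8.75; radius_4 = 2; pos_x_5 = 9.5; pos_y_5 = 14.5; pos_z_5 = 15.75; radius_5 = 1.25; pos_x_6 = 10.25; pos_y_6 = 17; pos_z_6 = 9; pos_x_7 = 9.5; pos_y_7 = 6.25; radius_7 = 1.25; height_7 = 4.75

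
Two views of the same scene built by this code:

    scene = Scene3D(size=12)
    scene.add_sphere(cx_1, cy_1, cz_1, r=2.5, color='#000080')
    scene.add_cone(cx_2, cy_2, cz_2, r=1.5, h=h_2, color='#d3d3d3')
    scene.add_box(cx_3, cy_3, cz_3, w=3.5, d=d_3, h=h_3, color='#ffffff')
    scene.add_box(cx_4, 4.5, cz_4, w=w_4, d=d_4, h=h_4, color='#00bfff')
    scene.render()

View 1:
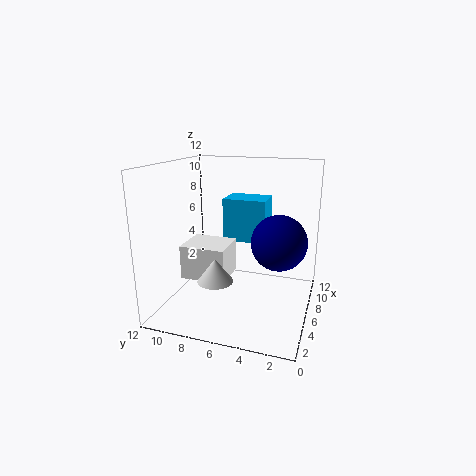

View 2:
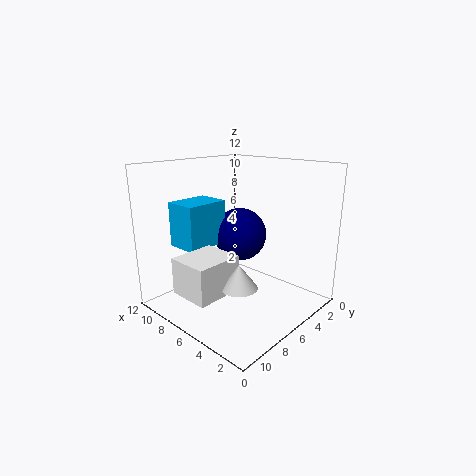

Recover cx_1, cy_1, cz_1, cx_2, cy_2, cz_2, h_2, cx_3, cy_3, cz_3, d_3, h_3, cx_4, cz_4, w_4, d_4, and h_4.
cx_1 = 8.5; cy_1 = 3; cz_1 = 5; cx_2 = 4.5; cy_2 = 7.5; cz_2 = 2.5; h_2 = 2; cx_3 = 5; cy_3 = 7; cz_3 = 2; d_3 = 4; h_3 = 3; cx_4 = 9; cz_4 = 4.5; w_4 = 3; d_4 = 4; h_4 = 4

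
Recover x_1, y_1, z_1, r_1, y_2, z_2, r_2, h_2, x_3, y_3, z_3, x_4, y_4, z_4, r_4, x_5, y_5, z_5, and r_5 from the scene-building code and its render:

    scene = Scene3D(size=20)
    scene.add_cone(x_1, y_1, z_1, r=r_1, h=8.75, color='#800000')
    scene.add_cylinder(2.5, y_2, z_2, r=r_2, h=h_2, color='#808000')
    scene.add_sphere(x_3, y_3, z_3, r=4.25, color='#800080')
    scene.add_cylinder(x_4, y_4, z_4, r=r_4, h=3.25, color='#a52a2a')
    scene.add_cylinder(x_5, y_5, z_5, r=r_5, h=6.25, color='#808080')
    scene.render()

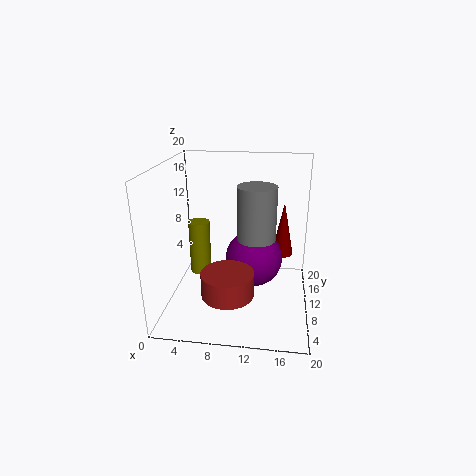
x_1 = 16.25, y_1 = 18.25, z_1 = 4, r_1 = 1.75, y_2 = 17.25, z_2 = 0.25, r_2 = 1.75, h_2 = 9, x_3 = 12, y_3 = 13, z_3 = 5.5, x_4 = 9.25, y_4 = 5.5, z_4 = 3.75, r_4 = 3.5, x_5 = 13, y_5 = 4, z_5 = 12.75, r_5 = 2.25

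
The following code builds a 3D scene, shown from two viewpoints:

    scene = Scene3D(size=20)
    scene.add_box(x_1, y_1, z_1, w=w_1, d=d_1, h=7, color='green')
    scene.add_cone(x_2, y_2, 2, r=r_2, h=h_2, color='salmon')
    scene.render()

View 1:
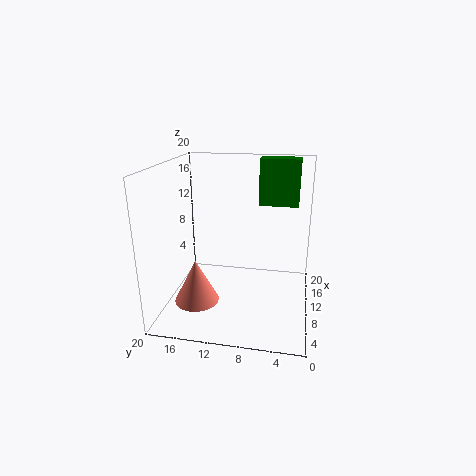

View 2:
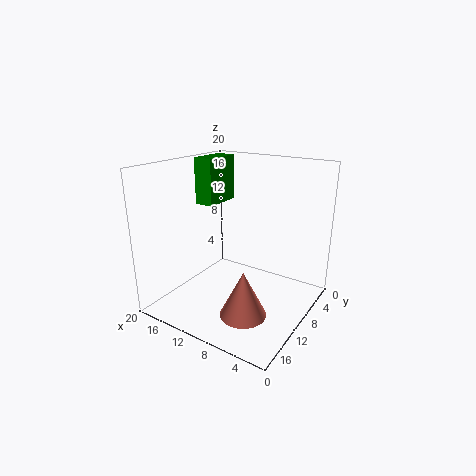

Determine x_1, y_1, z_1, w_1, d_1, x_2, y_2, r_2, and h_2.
x_1 = 16, y_1 = 2, z_1 = 13, w_1 = 3, d_1 = 6, x_2 = 6, y_2 = 15, r_2 = 3, h_2 = 6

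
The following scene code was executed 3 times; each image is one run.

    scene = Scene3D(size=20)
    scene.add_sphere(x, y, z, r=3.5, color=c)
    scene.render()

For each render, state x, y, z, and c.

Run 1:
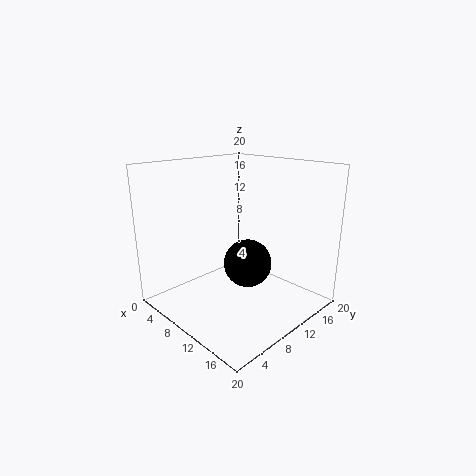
x = 10; y = 12; z = 5.5; c = 'black'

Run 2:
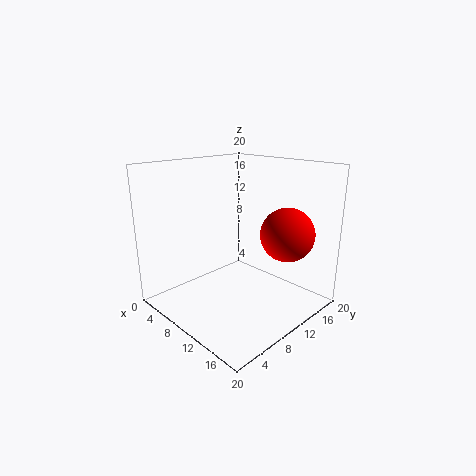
x = 16.5; y = 12.5; z = 11.5; c = 'red'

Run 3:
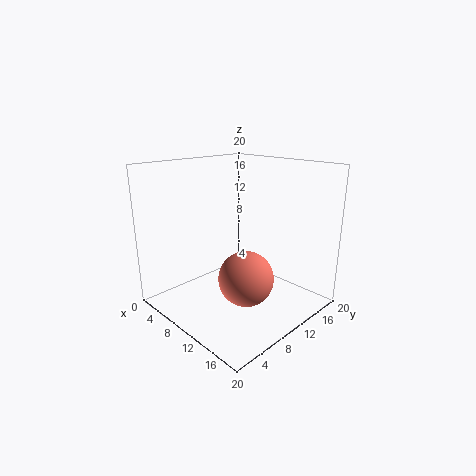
x = 14.5; y = 7; z = 6.5; c = 'salmon'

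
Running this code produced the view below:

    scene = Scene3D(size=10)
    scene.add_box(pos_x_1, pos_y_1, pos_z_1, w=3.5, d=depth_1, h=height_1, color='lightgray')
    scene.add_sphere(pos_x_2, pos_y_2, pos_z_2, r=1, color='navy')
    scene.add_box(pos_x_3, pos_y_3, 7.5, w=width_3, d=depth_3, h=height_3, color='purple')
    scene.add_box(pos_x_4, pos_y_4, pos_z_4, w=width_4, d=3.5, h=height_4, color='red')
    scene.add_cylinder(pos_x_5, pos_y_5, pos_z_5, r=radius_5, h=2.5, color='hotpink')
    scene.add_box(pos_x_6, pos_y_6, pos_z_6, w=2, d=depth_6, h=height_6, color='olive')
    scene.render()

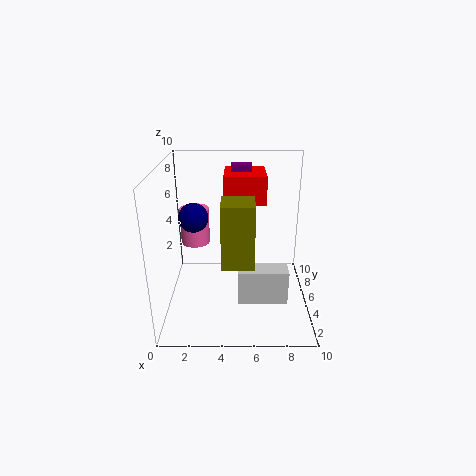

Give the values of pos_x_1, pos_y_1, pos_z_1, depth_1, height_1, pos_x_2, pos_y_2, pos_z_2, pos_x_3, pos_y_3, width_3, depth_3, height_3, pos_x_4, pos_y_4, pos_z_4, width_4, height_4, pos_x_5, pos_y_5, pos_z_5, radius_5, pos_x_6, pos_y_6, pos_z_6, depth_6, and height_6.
pos_x_1 = 5; pos_y_1 = 3.5; pos_z_1 = 0.5; depth_1 = 1.5; height_1 = 2.5; pos_x_2 = 2; pos_y_2 = 5; pos_z_2 = 6.5; pos_x_3 = 4.5; pos_y_3 = 7.5; width_3 = 1.5; depth_3 = 1; height_3 = 2; pos_x_4 = 4; pos_y_4 = 6; pos_z_4 = 7; width_4 = 3; height_4 = 2; pos_x_5 = 2; pos_y_5 = 5.5; pos_z_5 = 4.5; radius_5 = 1; pos_x_6 = 4; pos_y_6 = 1.5; pos_z_6 = 4.5; depth_6 = 2; height_6 = 4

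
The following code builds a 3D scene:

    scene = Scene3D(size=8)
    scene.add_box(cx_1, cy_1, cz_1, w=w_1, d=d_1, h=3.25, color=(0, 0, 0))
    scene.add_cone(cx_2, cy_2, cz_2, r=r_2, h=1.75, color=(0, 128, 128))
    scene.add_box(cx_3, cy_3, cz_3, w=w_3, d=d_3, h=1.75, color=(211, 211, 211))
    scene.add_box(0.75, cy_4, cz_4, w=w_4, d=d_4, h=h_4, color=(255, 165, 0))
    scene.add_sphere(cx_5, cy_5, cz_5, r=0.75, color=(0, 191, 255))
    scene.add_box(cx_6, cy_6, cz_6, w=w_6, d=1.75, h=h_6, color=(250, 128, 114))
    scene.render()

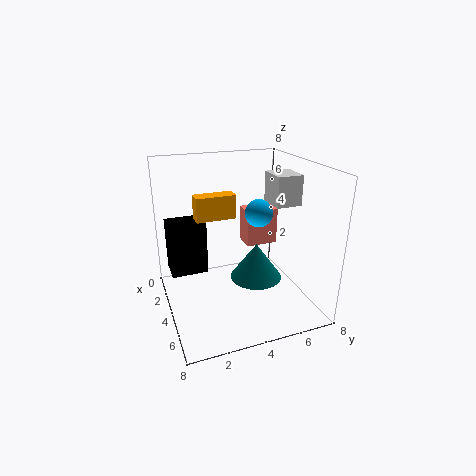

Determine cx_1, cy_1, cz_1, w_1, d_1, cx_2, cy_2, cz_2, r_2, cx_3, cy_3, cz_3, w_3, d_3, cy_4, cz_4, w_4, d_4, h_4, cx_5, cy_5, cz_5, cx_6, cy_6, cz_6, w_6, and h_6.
cx_1 = 0.25
cy_1 = 0.5
cz_1 = 1
w_1 = 1.75
d_1 = 2.25
cx_2 = 6.5
cy_2 = 4
cz_2 = 3
r_2 = 1.25
cx_3 = 2.5
cy_3 = 6.25
cz_3 = 5.5
w_3 = 1.75
d_3 = 1.5
cy_4 = 2.25
cz_4 = 4.25
w_4 = 1
d_4 = 2.5
h_4 = 1.5
cx_5 = 4.5
cy_5 = 5
cz_5 = 5.5
cx_6 = 3
cy_6 = 4.5
cz_6 = 3.5
w_6 = 1.25
h_6 = 2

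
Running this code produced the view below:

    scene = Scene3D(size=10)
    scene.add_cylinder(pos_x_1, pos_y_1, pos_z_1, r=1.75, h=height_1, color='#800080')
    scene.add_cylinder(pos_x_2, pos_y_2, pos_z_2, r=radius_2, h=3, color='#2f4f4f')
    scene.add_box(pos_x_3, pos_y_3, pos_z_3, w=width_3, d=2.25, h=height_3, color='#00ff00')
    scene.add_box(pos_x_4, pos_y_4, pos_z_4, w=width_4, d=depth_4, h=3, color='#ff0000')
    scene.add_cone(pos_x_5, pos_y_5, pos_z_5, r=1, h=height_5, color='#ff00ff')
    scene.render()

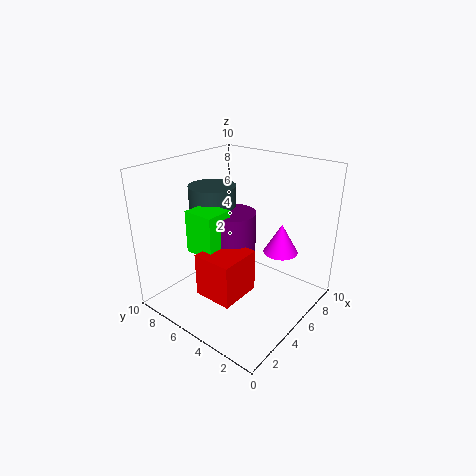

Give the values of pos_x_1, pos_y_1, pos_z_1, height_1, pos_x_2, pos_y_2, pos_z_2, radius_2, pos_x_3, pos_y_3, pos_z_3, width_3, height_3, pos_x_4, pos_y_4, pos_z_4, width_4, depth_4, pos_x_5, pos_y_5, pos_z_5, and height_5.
pos_x_1 = 5.5, pos_y_1 = 6, pos_z_1 = 3, height_1 = 3.5, pos_x_2 = 5.75, pos_y_2 = 8, pos_z_2 = 5, radius_2 = 1.75, pos_x_3 = 2.75, pos_y_3 = 5.5, pos_z_3 = 4, width_3 = 2, height_3 = 3, pos_x_4 = 2, pos_y_4 = 3.5, pos_z_4 = 1.5, width_4 = 3, depth_4 = 2.75, pos_x_5 = 4, pos_y_5 = 1, pos_z_5 = 5.75, height_5 = 1.75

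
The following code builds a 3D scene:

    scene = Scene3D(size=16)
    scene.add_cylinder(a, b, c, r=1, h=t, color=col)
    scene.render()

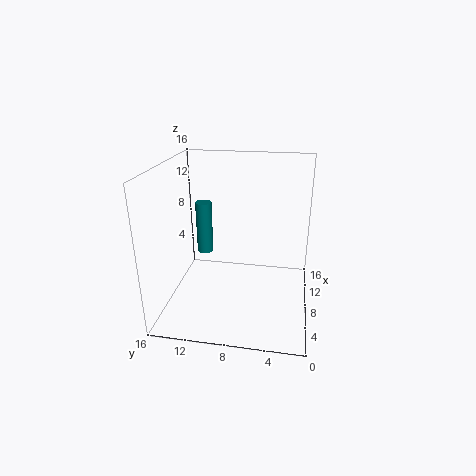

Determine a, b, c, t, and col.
a = 12
b = 13
c = 4
t = 6.5
col = 'teal'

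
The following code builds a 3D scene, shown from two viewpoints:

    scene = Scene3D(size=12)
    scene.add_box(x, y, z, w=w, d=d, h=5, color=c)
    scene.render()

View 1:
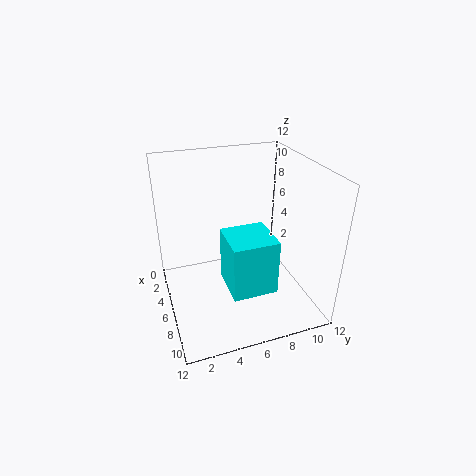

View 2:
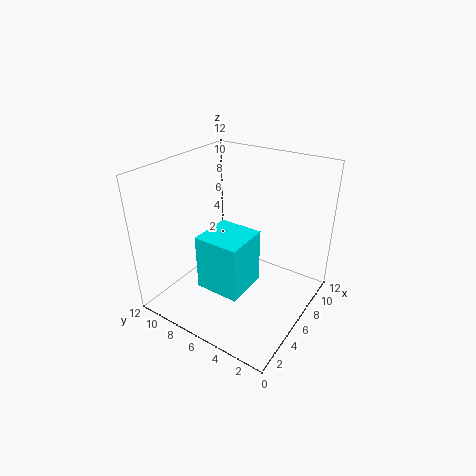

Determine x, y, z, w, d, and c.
x = 4; y = 5; z = 1; w = 4; d = 4; c = 'cyan'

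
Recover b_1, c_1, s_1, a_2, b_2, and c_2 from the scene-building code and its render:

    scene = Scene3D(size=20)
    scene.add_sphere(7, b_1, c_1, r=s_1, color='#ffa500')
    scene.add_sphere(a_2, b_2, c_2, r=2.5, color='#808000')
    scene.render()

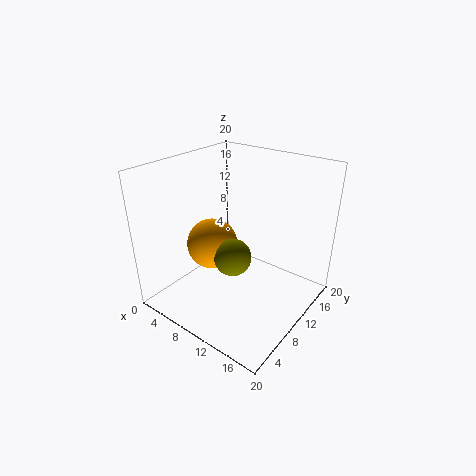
b_1 = 8; c_1 = 9; s_1 = 3.5; a_2 = 11; b_2 = 7.5; c_2 = 8.5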